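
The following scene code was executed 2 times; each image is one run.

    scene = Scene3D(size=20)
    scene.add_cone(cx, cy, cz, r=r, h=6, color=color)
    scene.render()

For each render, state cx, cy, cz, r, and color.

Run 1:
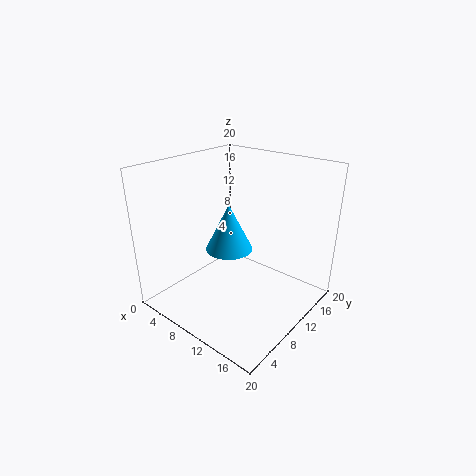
cx = 11; cy = 7; cz = 10; r = 3; color = 'deepskyblue'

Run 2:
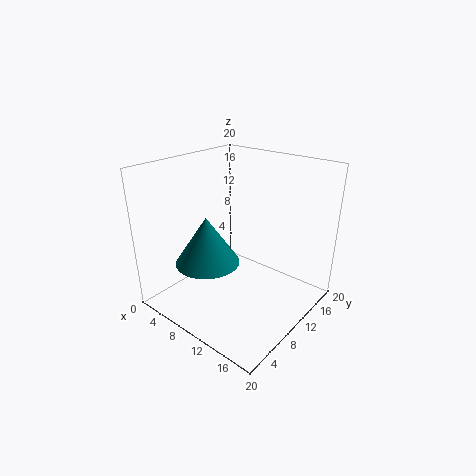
cx = 10; cy = 4; cz = 9; r = 4; color = 'teal'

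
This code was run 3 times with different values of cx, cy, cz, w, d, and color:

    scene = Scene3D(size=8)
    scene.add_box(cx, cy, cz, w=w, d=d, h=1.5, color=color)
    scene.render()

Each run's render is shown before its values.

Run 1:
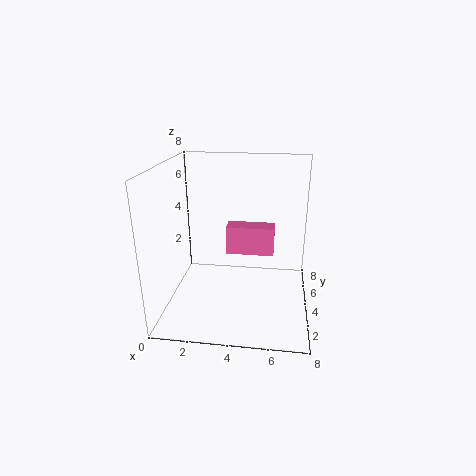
cx = 3.5, cy = 3, cz = 3.5, w = 2.5, d = 1, color = 'hotpink'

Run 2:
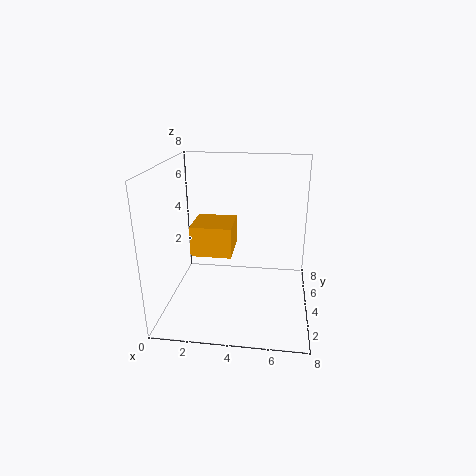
cx = 2, cy = 1.5, cz = 4, w = 2, d = 2, color = 'orange'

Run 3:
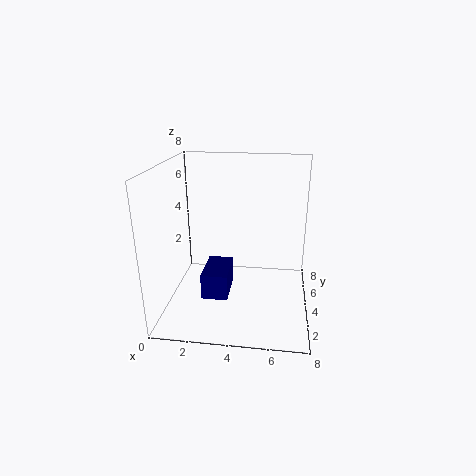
cx = 2, cy = 3, cz = 0.5, w = 1.5, d = 2.5, color = 'navy'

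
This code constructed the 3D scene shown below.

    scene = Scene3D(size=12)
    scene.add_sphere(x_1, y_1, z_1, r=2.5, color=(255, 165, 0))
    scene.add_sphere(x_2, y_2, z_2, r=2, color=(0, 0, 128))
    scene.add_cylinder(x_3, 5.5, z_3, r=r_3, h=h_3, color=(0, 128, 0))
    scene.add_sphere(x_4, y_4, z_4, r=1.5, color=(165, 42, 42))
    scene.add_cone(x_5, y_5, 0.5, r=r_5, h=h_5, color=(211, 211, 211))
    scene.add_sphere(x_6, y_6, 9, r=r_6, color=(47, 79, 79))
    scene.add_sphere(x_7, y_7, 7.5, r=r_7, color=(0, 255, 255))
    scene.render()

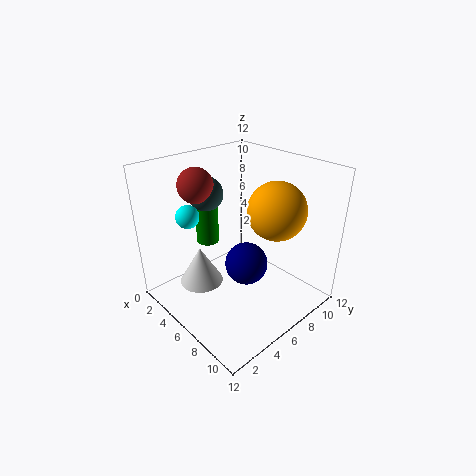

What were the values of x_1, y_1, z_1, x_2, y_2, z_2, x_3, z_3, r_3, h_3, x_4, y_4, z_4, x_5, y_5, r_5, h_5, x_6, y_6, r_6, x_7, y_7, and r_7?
x_1 = 7.5; y_1 = 9; z_1 = 8; x_2 = 5; y_2 = 8; z_2 = 2; x_3 = 2.5; z_3 = 4.5; r_3 = 1; h_3 = 4.5; x_4 = 2.5; y_4 = 4.5; z_4 = 10; x_5 = 2.5; y_5 = 4.5; r_5 = 2; h_5 = 3.5; x_6 = 2.5; y_6 = 5.5; r_6 = 1.5; x_7 = 2.5; y_7 = 3.5; r_7 = 1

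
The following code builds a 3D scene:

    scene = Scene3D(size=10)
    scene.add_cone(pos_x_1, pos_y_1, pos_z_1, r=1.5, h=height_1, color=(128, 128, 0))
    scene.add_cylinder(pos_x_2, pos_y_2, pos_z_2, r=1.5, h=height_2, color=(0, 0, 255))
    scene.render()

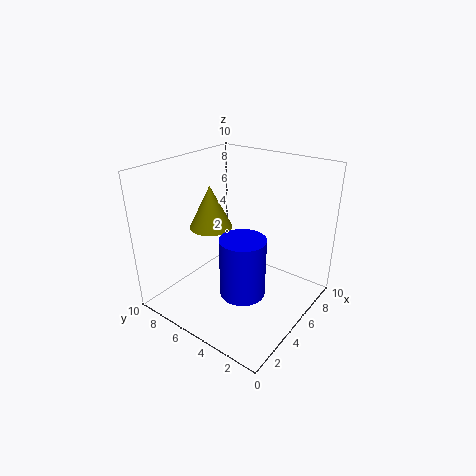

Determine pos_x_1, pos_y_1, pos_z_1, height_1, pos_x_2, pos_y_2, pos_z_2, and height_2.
pos_x_1 = 4.5
pos_y_1 = 7
pos_z_1 = 5.5
height_1 = 3
pos_x_2 = 3.5
pos_y_2 = 3.5
pos_z_2 = 2
height_2 = 4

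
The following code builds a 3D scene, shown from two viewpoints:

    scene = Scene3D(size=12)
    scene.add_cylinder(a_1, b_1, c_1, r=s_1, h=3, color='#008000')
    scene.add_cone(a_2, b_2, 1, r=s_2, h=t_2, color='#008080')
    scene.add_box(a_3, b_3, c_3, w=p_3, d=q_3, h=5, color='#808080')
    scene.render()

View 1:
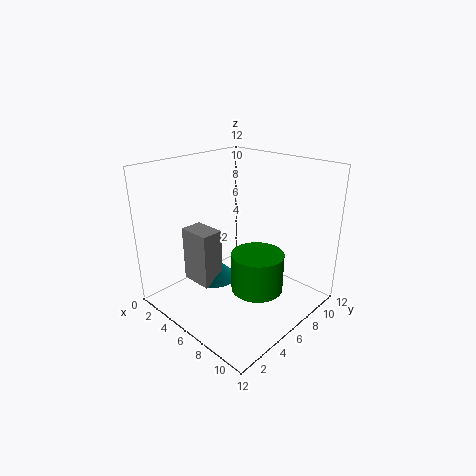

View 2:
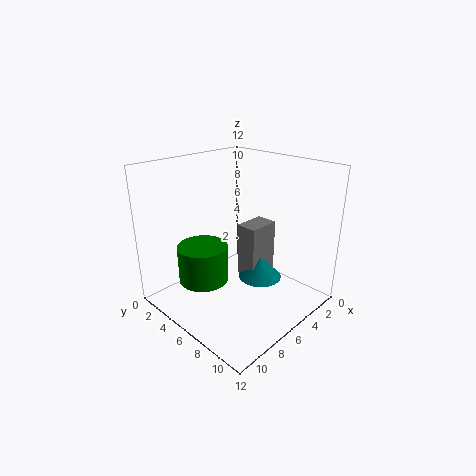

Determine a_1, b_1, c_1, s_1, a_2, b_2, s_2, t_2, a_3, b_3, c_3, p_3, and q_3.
a_1 = 9, b_1 = 5, c_1 = 3, s_1 = 2, a_2 = 3, b_2 = 6, s_2 = 2, t_2 = 2, a_3 = 1, b_3 = 4, c_3 = 1, p_3 = 3, q_3 = 2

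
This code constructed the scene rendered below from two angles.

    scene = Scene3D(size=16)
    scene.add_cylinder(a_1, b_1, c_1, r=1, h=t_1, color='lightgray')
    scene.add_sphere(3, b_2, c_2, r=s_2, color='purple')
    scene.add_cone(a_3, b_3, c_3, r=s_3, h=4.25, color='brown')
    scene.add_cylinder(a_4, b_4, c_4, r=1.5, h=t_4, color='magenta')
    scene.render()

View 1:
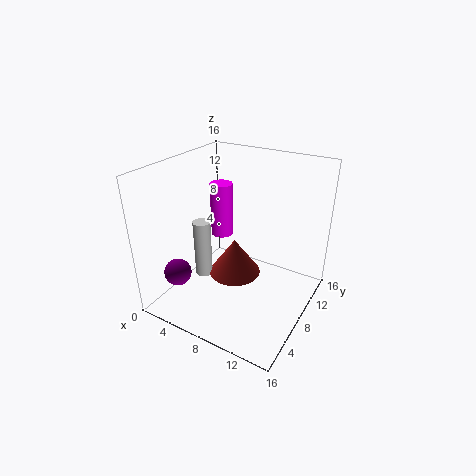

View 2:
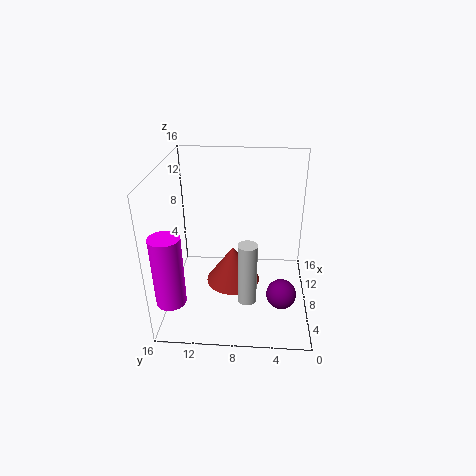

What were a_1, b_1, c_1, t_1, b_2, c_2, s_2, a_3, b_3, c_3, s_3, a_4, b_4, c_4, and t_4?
a_1 = 4, b_1 = 6.75, c_1 = 2.75, t_1 = 6.75, b_2 = 3.25, c_2 = 4.5, s_2 = 1.5, a_3 = 7.25, b_3 = 8.5, c_3 = 3, s_3 = 3, a_4 = 1.75, b_4 = 14.25, c_4 = 4, t_4 = 7.25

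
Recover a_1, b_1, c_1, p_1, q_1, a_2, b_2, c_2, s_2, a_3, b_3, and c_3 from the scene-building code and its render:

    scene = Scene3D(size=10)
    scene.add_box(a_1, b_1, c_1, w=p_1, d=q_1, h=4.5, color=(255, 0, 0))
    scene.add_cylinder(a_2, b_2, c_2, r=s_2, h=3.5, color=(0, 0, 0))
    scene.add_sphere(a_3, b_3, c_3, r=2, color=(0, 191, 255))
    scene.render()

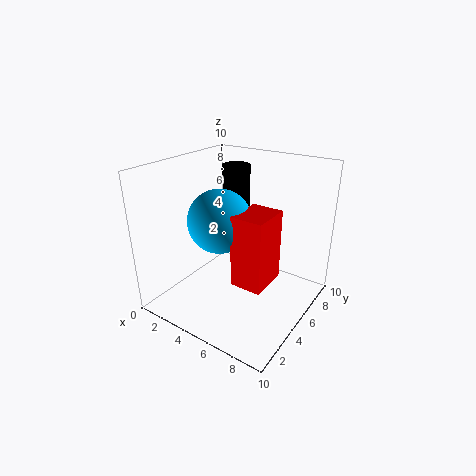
a_1 = 6.5; b_1 = 2; c_1 = 3.5; p_1 = 2; q_1 = 2.5; a_2 = 3.5; b_2 = 7; c_2 = 6; s_2 = 1; a_3 = 5; b_3 = 3; c_3 = 7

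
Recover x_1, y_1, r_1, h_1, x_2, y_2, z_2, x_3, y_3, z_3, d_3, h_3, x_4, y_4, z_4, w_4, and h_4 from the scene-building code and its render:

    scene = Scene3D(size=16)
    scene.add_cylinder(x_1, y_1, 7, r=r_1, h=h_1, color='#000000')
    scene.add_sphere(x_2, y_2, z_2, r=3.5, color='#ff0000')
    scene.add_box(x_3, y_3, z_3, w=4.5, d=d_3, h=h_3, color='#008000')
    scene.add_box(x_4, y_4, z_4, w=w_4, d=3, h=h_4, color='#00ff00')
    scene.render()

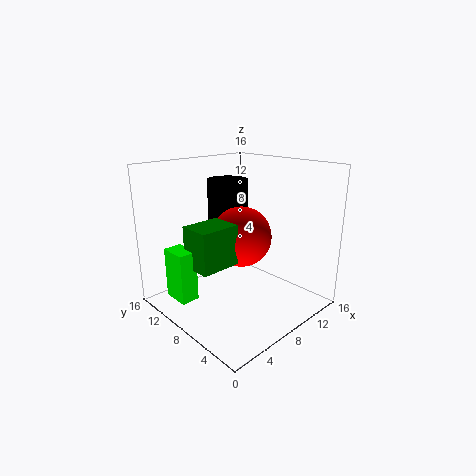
x_1 = 11; y_1 = 13; r_1 = 2.5; h_1 = 6.5; x_2 = 9.5; y_2 = 9; z_2 = 7.5; x_3 = 2.5; y_3 = 7; z_3 = 5.5; d_3 = 3.5; h_3 = 4.5; x_4 = 1; y_4 = 9; z_4 = 2; w_4 = 2; h_4 = 5.5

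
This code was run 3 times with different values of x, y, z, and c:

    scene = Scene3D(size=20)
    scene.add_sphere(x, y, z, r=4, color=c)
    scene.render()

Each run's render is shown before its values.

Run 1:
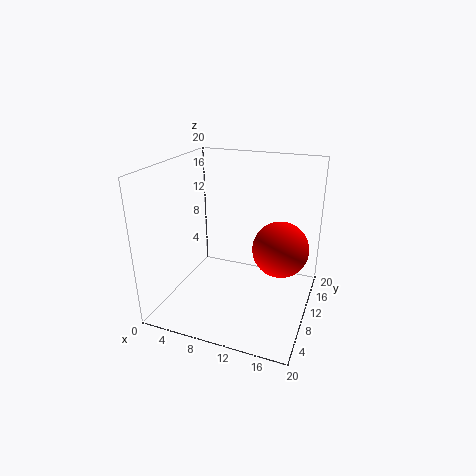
x = 15.5
y = 12.5
z = 8
c = 'red'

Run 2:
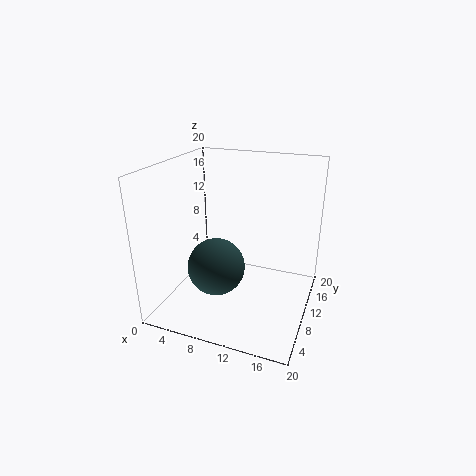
x = 7.5
y = 8
z = 6
c = 'darkslategray'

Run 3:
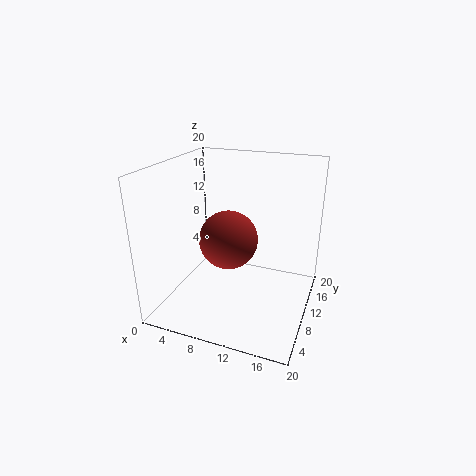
x = 9
y = 9
z = 10
c = 'brown'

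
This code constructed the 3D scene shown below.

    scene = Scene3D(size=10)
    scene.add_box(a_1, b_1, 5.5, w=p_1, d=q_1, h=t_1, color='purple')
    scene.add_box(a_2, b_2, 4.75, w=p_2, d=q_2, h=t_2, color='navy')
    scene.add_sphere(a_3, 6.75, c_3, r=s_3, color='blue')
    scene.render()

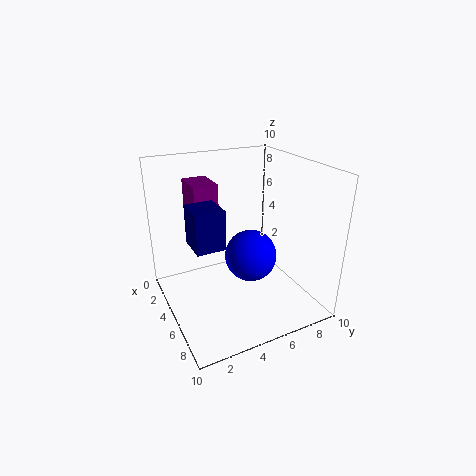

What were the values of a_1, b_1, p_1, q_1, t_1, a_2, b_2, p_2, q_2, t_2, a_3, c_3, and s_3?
a_1 = 1, b_1 = 2.5, p_1 = 2.5, q_1 = 1.75, t_1 = 3, a_2 = 3.5, b_2 = 1.75, p_2 = 2.25, q_2 = 2, t_2 = 2.75, a_3 = 3.75, c_3 = 2.5, s_3 = 2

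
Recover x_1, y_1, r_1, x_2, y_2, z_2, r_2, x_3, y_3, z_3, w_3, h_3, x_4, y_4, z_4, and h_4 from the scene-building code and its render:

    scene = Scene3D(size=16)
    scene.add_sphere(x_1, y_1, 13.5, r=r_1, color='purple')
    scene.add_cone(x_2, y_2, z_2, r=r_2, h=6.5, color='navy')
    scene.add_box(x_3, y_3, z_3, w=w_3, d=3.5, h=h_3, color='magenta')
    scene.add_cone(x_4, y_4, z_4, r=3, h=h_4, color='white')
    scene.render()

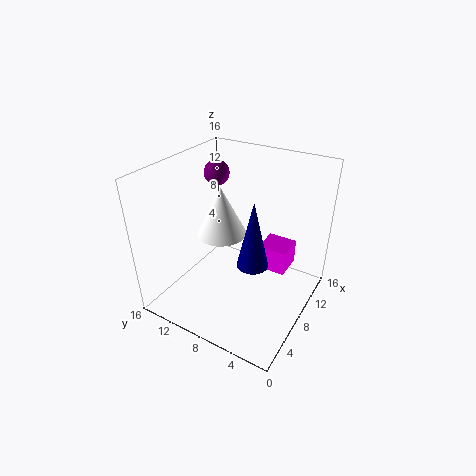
x_1 = 11.5
y_1 = 13
r_1 = 1.5
x_2 = 4
y_2 = 4
z_2 = 8.5
r_2 = 1.5
x_3 = 11
y_3 = 3.5
z_3 = 2.5
w_3 = 3.5
h_3 = 3
x_4 = 10
y_4 = 11.5
z_4 = 6.5
h_4 = 6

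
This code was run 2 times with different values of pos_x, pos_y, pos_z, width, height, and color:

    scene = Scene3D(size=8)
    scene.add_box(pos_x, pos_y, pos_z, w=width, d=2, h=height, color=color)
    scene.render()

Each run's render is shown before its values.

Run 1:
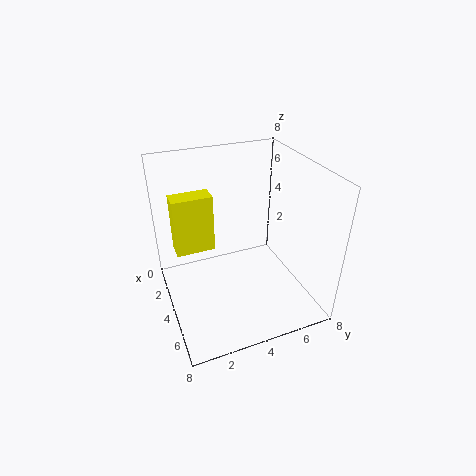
pos_x = 3.5; pos_y = 0.5; pos_z = 4; width = 1; height = 3; color = 'yellow'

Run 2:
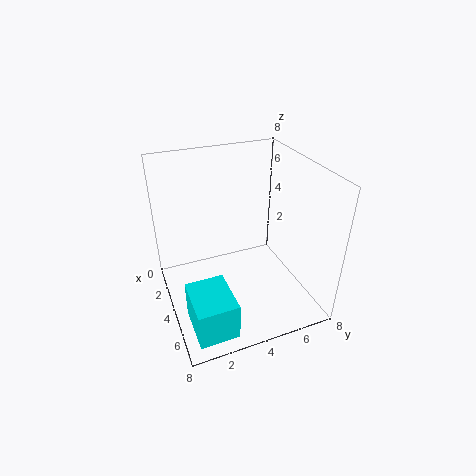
pos_x = 5.5; pos_y = 0.5; pos_z = 1; width = 2.5; height = 2; color = 'cyan'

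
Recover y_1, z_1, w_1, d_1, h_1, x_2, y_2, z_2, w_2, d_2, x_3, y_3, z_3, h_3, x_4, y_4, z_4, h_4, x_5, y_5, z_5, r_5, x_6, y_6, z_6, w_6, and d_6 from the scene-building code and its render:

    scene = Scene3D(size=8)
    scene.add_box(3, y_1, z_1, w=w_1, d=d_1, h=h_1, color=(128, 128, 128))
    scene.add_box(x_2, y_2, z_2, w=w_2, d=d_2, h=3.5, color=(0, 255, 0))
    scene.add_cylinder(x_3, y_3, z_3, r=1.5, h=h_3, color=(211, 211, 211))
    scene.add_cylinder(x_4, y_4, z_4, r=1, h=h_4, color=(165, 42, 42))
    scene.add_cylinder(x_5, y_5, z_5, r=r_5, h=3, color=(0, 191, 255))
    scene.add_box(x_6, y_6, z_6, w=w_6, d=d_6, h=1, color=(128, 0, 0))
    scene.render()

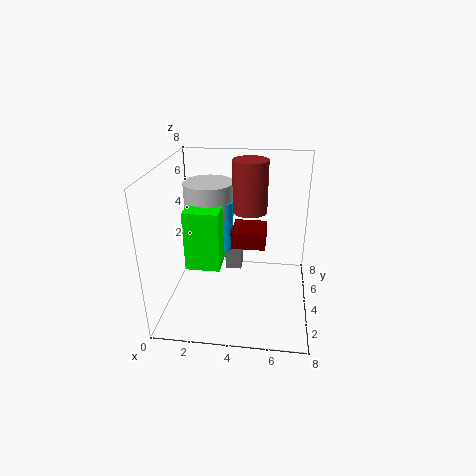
y_1 = 5.5
z_1 = 1
w_1 = 1
d_1 = 1
h_1 = 2.5
x_2 = 1
y_2 = 3.5
z_2 = 2
w_2 = 2
d_2 = 2.5
x_3 = 2
y_3 = 6
z_3 = 4.5
h_3 = 2
x_4 = 4.5
y_4 = 5.5
z_4 = 5
h_4 = 3
x_5 = 3
y_5 = 5.5
z_5 = 2.5
r_5 = 0.5
x_6 = 3.5
y_6 = 4.5
z_6 = 3
w_6 = 2
d_6 = 2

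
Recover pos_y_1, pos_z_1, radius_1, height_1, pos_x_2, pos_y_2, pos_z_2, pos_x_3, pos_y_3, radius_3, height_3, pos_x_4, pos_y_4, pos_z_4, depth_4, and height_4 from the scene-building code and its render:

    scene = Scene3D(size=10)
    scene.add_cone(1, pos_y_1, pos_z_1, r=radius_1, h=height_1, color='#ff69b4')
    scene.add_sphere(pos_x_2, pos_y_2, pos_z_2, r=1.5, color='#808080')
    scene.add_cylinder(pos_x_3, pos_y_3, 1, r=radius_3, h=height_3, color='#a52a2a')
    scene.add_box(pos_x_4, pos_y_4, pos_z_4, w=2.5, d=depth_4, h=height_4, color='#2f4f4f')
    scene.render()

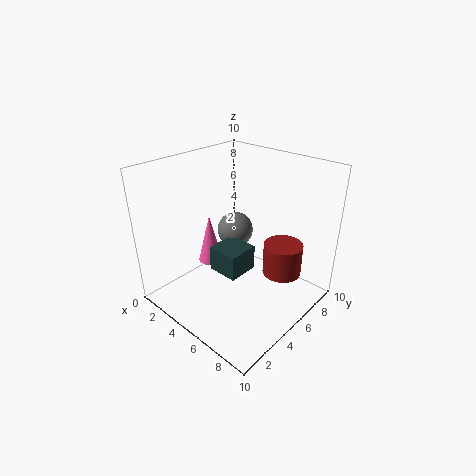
pos_y_1 = 6
pos_z_1 = 1
radius_1 = 1
height_1 = 4
pos_x_2 = 1.5
pos_y_2 = 8.5
pos_z_2 = 3
pos_x_3 = 6.5
pos_y_3 = 8.5
radius_3 = 1.5
height_3 = 2.5
pos_x_4 = 2
pos_y_4 = 5
pos_z_4 = 1
depth_4 = 2.5
height_4 = 2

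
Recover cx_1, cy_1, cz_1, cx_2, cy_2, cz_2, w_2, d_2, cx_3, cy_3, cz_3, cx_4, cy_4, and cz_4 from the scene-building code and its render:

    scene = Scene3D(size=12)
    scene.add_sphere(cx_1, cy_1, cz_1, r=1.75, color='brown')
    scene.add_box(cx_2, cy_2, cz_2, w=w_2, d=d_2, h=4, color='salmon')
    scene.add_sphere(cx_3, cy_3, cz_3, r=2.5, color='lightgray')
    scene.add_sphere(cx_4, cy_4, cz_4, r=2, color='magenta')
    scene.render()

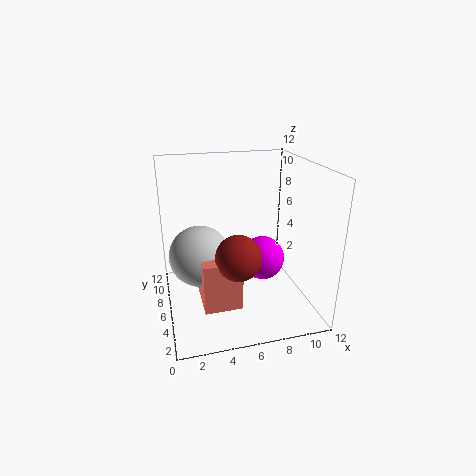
cx_1 = 5.25
cy_1 = 3
cz_1 = 5.75
cx_2 = 2.5
cy_2 = 2.5
cz_2 = 1.5
w_2 = 3
d_2 = 3.75
cx_3 = 2.75
cy_3 = 6
cz_3 = 4.75
cx_4 = 8.75
cy_4 = 7.5
cz_4 = 3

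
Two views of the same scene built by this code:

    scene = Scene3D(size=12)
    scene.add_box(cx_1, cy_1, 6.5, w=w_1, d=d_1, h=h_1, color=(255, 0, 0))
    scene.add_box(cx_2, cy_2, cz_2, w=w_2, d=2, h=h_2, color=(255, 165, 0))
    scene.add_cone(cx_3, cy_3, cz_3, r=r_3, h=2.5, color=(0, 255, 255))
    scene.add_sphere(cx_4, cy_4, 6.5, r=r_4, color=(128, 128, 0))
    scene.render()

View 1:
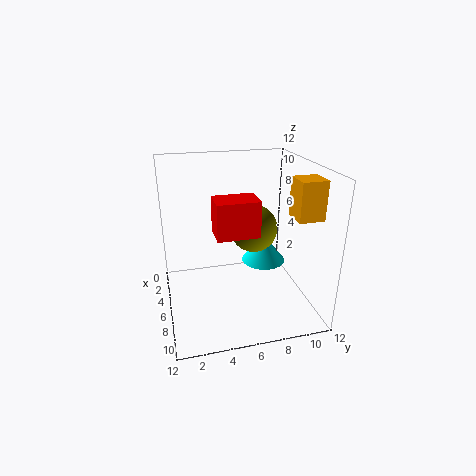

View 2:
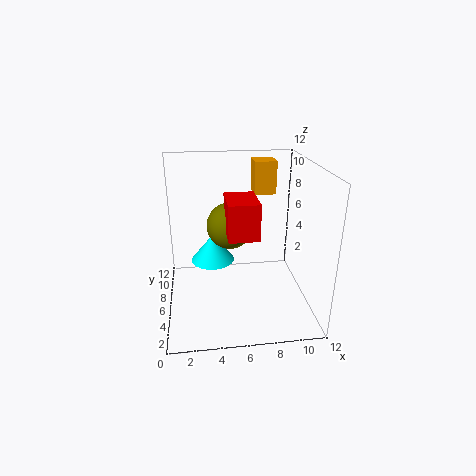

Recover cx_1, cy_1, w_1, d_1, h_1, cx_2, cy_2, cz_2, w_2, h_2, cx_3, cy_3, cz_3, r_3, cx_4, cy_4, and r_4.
cx_1 = 5
cy_1 = 4
w_1 = 2.5
d_1 = 3.5
h_1 = 3
cx_2 = 8
cy_2 = 9.5
cz_2 = 8.5
w_2 = 2
h_2 = 3
cx_3 = 4
cy_3 = 9
cz_3 = 2.5
r_3 = 2
cx_4 = 5.5
cy_4 = 7.5
r_4 = 2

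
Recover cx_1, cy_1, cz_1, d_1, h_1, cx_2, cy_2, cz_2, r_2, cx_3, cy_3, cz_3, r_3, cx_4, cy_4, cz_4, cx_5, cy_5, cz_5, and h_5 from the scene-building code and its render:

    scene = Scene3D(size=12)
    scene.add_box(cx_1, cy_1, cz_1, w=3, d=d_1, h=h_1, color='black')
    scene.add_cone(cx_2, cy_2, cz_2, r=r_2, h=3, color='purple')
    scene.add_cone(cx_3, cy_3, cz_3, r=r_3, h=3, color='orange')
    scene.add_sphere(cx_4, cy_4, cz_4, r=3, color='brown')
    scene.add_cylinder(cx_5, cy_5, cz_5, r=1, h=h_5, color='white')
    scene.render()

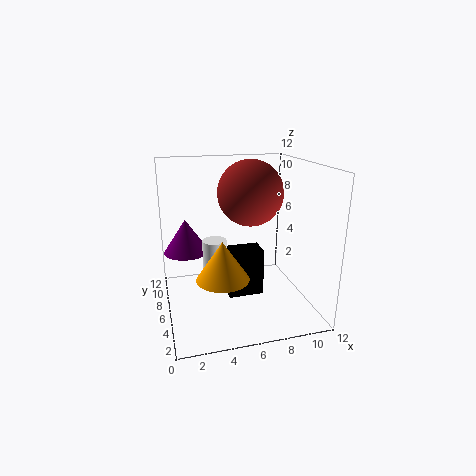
cx_1 = 5
cy_1 = 5
cz_1 = 1
d_1 = 2
h_1 = 4
cx_2 = 2
cy_2 = 9
cz_2 = 4
r_2 = 2
cx_3 = 4
cy_3 = 3
cz_3 = 4
r_3 = 2
cx_4 = 8
cy_4 = 9
cz_4 = 9
cx_5 = 4
cy_5 = 6
cz_5 = 2
h_5 = 4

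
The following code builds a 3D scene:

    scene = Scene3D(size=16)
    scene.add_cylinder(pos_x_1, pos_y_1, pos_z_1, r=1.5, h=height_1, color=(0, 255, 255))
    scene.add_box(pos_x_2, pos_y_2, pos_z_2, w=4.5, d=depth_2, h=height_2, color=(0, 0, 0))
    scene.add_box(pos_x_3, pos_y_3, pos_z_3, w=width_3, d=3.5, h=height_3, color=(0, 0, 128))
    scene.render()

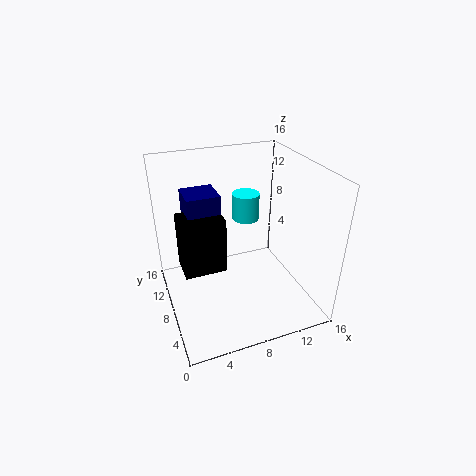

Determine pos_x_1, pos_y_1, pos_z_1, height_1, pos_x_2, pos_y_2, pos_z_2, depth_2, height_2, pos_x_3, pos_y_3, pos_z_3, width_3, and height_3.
pos_x_1 = 9.5
pos_y_1 = 9.5
pos_z_1 = 9.5
height_1 = 3
pos_x_2 = 1.5
pos_y_2 = 6
pos_z_2 = 5.5
depth_2 = 3.5
height_2 = 6
pos_x_3 = 2.5
pos_y_3 = 7.5
pos_z_3 = 7
width_3 = 3.5
height_3 = 6.5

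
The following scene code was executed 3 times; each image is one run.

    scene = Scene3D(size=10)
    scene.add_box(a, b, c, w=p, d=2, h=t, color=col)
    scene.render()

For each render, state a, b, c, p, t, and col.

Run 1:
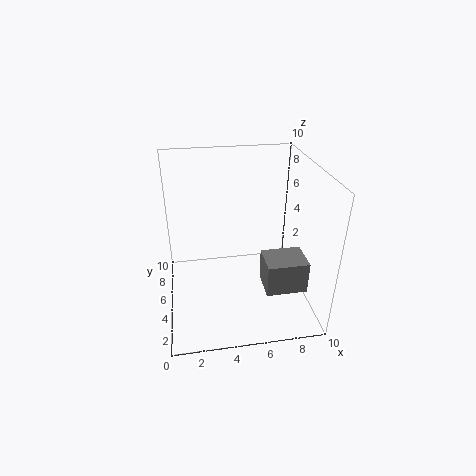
a = 6; b = 0.5; c = 3.5; p = 2.5; t = 2; col = 'gray'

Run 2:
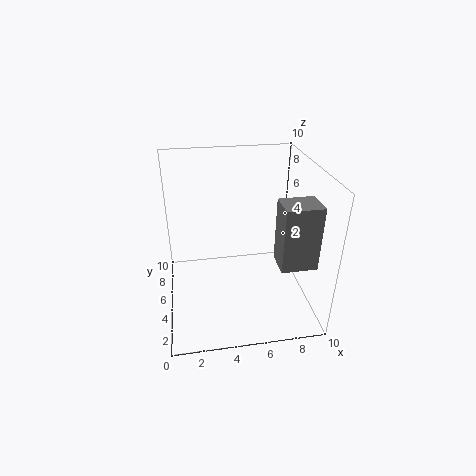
a = 7.5; b = 2.5; c = 3.5; p = 2.5; t = 4.5; col = 'gray'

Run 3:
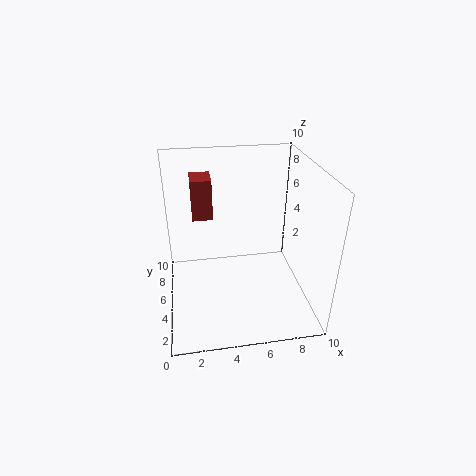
a = 2; b = 7; c = 5.5; p = 1.5; t = 3; col = 'brown'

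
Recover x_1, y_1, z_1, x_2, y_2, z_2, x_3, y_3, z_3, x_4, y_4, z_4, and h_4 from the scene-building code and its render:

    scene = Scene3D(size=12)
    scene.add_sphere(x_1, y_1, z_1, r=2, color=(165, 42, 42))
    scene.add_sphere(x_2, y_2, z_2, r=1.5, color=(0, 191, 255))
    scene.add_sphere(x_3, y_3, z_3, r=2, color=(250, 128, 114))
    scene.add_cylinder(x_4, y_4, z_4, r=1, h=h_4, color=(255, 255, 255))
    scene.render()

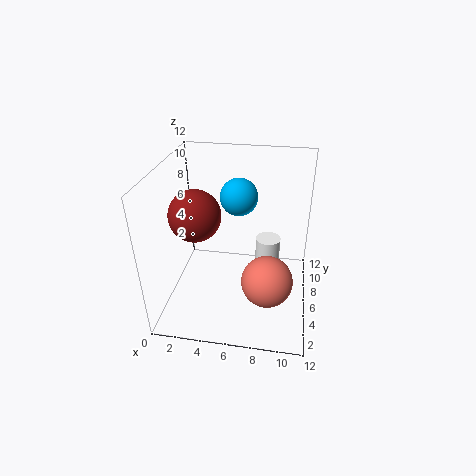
x_1 = 3; y_1 = 4.25; z_1 = 8.75; x_2 = 6; y_2 = 6.5; z_2 = 9.5; x_3 = 8.75; y_3 = 3.25; z_3 = 4; x_4 = 8.5; y_4 = 6; z_4 = 3; h_4 = 3.25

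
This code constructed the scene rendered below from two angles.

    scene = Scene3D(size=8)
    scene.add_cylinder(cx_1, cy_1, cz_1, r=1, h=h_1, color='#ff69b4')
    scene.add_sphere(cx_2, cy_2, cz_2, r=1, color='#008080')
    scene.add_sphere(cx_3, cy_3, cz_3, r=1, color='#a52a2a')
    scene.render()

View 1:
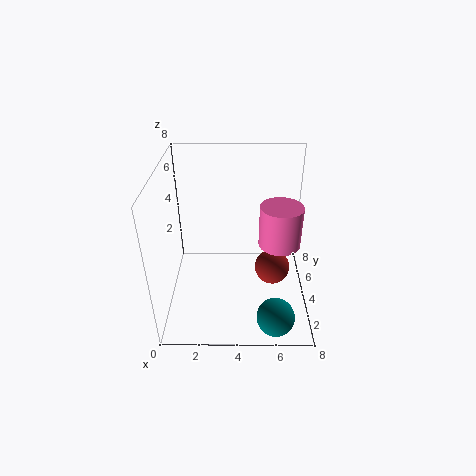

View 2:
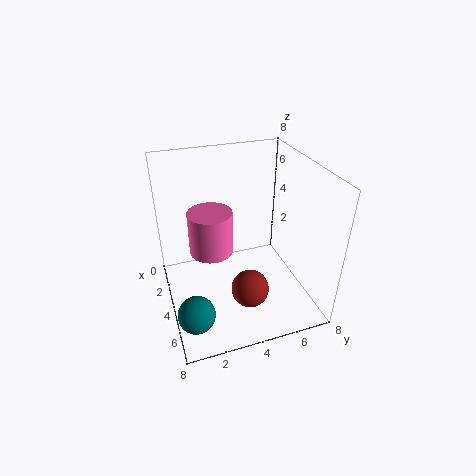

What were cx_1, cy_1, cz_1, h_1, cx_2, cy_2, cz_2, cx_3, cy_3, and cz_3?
cx_1 = 6; cy_1 = 2; cz_1 = 5; h_1 = 2; cx_2 = 6; cy_2 = 1; cz_2 = 1; cx_3 = 6; cy_3 = 4; cz_3 = 2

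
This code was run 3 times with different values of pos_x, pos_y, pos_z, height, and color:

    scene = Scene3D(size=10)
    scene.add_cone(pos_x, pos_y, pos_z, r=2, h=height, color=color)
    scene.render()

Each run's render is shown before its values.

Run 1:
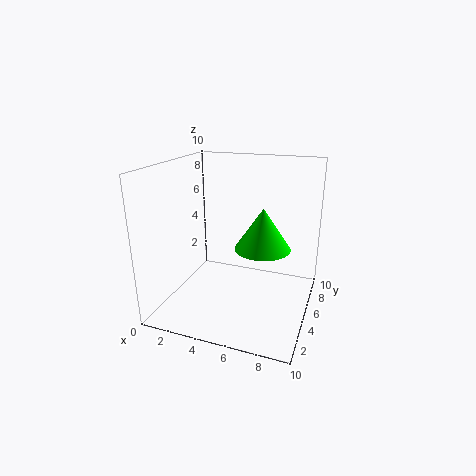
pos_x = 6.5; pos_y = 6; pos_z = 4; height = 3; color = 'lime'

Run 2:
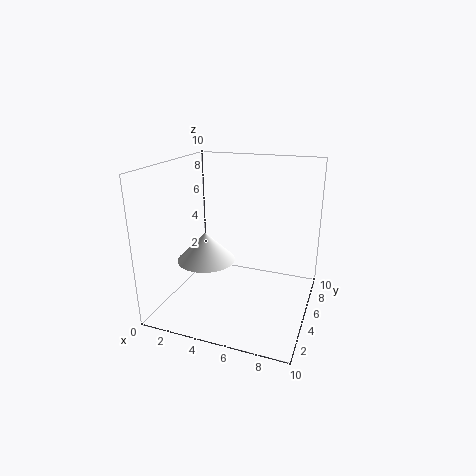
pos_x = 3; pos_y = 4; pos_z = 3.5; height = 2; color = 'white'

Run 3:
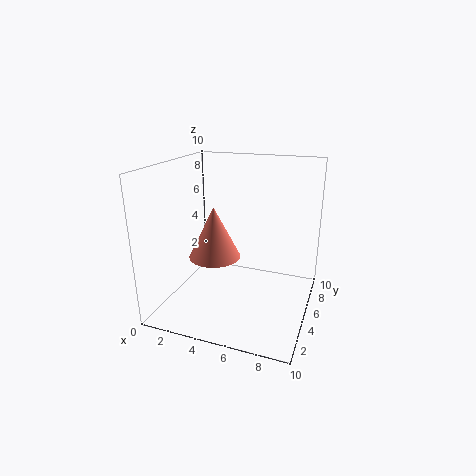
pos_x = 2.5; pos_y = 6.5; pos_z = 2.5; height = 4; color = 'salmon'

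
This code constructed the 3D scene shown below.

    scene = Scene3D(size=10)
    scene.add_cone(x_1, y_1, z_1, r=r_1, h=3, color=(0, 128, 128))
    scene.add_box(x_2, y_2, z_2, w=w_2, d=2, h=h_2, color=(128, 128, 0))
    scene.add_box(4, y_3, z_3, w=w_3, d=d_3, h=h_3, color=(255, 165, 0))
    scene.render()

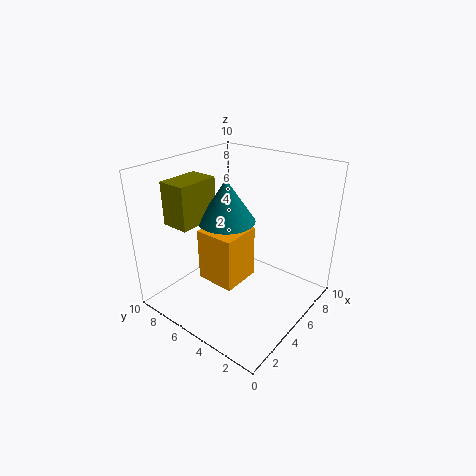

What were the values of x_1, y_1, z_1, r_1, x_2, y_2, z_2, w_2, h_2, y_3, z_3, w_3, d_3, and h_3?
x_1 = 5
y_1 = 6
z_1 = 6
r_1 = 2
x_2 = 2
y_2 = 7
z_2 = 6
w_2 = 3
h_2 = 3
y_3 = 5
z_3 = 1
w_3 = 3
d_3 = 3
h_3 = 4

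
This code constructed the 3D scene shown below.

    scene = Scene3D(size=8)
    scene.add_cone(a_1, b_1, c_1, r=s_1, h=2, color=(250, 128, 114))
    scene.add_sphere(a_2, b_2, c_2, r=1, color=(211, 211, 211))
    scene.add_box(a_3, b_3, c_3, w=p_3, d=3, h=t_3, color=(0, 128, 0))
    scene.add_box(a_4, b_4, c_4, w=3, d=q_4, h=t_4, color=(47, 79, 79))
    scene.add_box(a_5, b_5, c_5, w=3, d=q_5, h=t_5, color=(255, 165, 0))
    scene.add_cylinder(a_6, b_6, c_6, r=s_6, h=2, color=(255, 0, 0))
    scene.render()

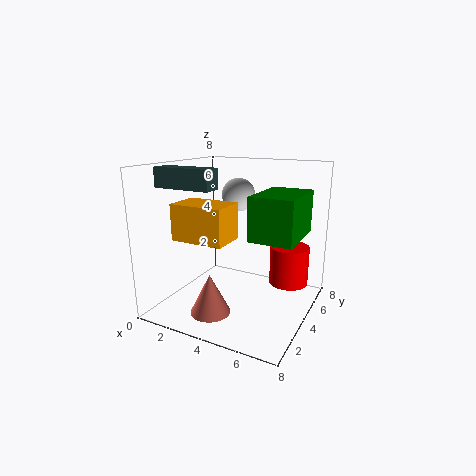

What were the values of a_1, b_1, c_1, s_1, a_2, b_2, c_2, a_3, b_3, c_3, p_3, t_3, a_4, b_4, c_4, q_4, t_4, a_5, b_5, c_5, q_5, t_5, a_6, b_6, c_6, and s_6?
a_1 = 4; b_1 = 1; c_1 = 1; s_1 = 1; a_2 = 3; b_2 = 6; c_2 = 6; a_3 = 6; b_3 = 1; c_3 = 5; p_3 = 2; t_3 = 2; a_4 = 1; b_4 = 1; c_4 = 7; q_4 = 1; t_4 = 1; a_5 = 1; b_5 = 2; c_5 = 4; q_5 = 2; t_5 = 2; a_6 = 7; b_6 = 4; c_6 = 2; s_6 = 1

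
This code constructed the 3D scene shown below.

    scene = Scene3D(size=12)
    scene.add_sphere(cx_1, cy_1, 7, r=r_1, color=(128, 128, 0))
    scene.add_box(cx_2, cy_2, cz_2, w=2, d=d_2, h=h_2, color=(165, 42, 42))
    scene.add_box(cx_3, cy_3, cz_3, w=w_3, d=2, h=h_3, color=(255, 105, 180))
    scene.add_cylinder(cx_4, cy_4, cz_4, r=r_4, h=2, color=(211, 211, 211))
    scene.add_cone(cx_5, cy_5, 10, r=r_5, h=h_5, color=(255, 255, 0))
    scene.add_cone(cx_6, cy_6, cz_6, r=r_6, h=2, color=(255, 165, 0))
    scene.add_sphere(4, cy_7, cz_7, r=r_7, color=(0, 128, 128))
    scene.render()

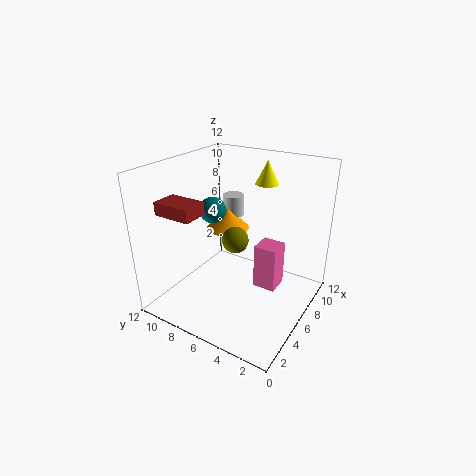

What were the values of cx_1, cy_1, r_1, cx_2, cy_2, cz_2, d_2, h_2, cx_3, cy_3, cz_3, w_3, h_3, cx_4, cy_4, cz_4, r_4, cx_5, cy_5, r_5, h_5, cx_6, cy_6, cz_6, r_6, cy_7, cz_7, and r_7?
cx_1 = 4
cy_1 = 5
r_1 = 1
cx_2 = 1
cy_2 = 7
cz_2 = 9
d_2 = 3
h_2 = 1
cx_3 = 7
cy_3 = 3
cz_3 = 1
w_3 = 2
h_3 = 4
cx_4 = 10
cy_4 = 9
cz_4 = 6
r_4 = 1
cx_5 = 9
cy_5 = 5
r_5 = 1
h_5 = 2
cx_6 = 9
cy_6 = 9
cz_6 = 5
r_6 = 2
cy_7 = 7
cz_7 = 9
r_7 = 1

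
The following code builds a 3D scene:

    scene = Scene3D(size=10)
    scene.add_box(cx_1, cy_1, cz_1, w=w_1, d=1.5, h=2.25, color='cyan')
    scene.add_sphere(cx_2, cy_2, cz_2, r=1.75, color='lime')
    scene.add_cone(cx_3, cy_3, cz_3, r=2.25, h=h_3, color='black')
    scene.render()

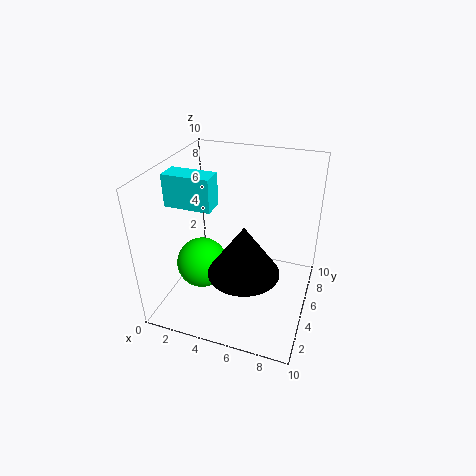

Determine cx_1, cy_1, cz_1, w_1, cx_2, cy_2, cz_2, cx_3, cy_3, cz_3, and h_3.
cx_1 = 0.25, cy_1 = 3.75, cz_1 = 7.25, w_1 = 3.25, cx_2 = 2.75, cy_2 = 3.75, cz_2 = 3.25, cx_3 = 6.25, cy_3 = 2.5, cz_3 = 4.25, h_3 = 3.25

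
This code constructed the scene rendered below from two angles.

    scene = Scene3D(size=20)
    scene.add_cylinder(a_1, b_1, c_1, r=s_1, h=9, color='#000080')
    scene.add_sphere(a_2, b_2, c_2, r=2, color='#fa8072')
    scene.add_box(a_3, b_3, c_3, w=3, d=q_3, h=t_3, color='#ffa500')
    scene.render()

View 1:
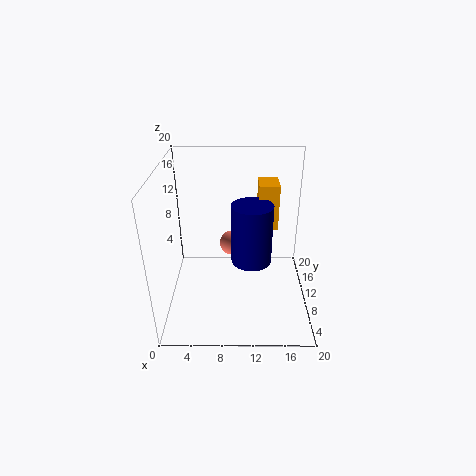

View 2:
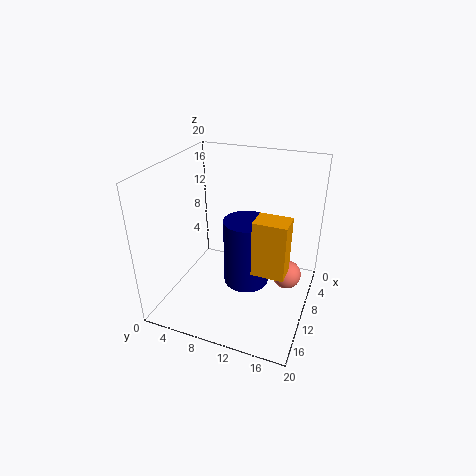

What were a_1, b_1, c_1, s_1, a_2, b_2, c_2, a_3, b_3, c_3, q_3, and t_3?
a_1 = 12; b_1 = 12; c_1 = 5; s_1 = 3; a_2 = 9; b_2 = 17; c_2 = 5; a_3 = 13; b_3 = 14; c_3 = 9; q_3 = 4; t_3 = 7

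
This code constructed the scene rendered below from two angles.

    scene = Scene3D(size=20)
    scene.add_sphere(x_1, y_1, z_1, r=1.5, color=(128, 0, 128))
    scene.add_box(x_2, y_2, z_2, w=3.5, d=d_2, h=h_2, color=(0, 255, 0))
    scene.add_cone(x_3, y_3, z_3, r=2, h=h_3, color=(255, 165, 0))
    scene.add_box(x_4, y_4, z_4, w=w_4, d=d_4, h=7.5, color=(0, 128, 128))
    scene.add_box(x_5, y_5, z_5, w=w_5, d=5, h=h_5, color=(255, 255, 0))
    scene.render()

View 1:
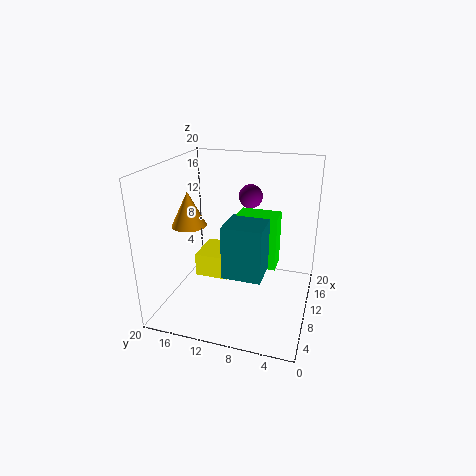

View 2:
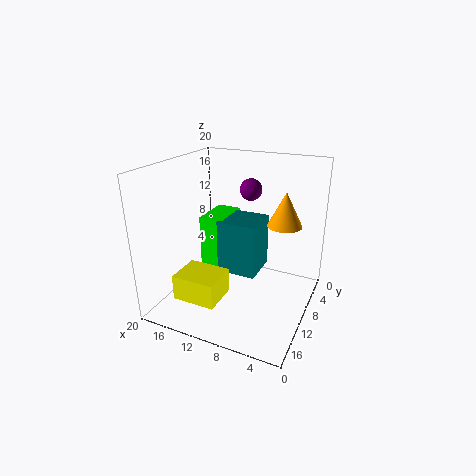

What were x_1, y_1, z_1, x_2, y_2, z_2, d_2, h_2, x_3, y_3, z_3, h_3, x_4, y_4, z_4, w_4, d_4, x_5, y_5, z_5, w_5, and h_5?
x_1 = 9, y_1 = 8, z_1 = 16.5, x_2 = 12, y_2 = 5, z_2 = 4.5, d_2 = 6, h_2 = 8, x_3 = 2.5, y_3 = 13.5, z_3 = 14.5, h_3 = 4, x_4 = 7, y_4 = 6, z_4 = 5, w_4 = 5.5, d_4 = 5.5, x_5 = 10.5, y_5 = 12, z_5 = 2.5, w_5 = 6, h_5 = 3.5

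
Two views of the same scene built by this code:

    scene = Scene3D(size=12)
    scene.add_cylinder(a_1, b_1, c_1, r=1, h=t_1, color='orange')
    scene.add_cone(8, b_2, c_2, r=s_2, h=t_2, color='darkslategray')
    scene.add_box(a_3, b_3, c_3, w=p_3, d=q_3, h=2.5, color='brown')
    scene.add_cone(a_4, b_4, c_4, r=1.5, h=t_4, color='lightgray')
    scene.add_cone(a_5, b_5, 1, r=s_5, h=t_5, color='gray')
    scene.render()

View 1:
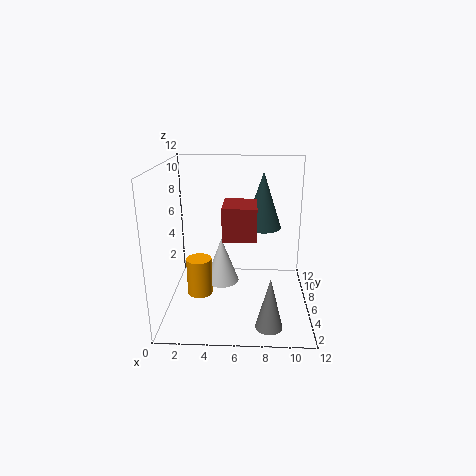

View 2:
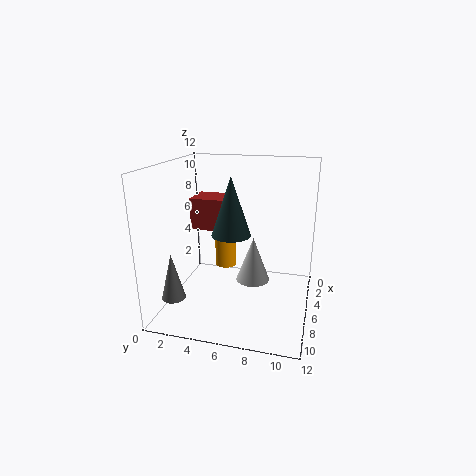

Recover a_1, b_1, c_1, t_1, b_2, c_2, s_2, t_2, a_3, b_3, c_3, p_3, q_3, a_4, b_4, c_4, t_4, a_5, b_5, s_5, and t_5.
a_1 = 3, b_1 = 4, c_1 = 2, t_1 = 3, b_2 = 6, c_2 = 7, s_2 = 1.5, t_2 = 4.5, a_3 = 5, b_3 = 2.5, c_3 = 7, p_3 = 2.5, q_3 = 3, a_4 = 4.5, b_4 = 7, c_4 = 1.5, t_4 = 4, a_5 = 8.5, b_5 = 1, s_5 = 1, t_5 = 4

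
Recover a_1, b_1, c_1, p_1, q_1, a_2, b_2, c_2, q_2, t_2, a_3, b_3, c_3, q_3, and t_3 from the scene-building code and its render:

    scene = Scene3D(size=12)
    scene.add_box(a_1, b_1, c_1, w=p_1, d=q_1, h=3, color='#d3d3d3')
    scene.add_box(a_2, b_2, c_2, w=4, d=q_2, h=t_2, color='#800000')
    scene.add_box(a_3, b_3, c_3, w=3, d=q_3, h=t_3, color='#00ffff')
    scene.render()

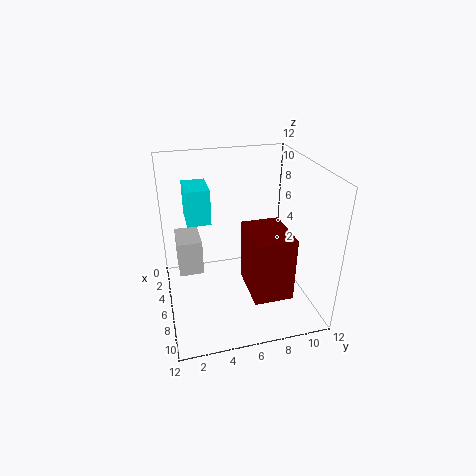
a_1 = 3, b_1 = 1, c_1 = 3, p_1 = 3, q_1 = 2, a_2 = 7, b_2 = 6, c_2 = 3, q_2 = 3, t_2 = 5, a_3 = 2, b_3 = 2, c_3 = 7, q_3 = 2, t_3 = 3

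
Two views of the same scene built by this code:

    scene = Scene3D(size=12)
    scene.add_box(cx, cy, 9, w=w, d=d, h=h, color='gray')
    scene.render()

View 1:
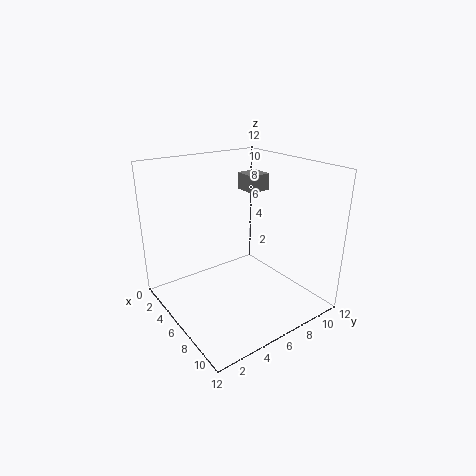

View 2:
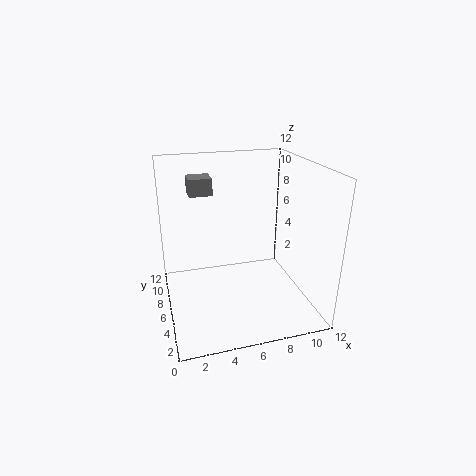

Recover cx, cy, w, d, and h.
cx = 2.5; cy = 8.5; w = 2; d = 2; h = 1.5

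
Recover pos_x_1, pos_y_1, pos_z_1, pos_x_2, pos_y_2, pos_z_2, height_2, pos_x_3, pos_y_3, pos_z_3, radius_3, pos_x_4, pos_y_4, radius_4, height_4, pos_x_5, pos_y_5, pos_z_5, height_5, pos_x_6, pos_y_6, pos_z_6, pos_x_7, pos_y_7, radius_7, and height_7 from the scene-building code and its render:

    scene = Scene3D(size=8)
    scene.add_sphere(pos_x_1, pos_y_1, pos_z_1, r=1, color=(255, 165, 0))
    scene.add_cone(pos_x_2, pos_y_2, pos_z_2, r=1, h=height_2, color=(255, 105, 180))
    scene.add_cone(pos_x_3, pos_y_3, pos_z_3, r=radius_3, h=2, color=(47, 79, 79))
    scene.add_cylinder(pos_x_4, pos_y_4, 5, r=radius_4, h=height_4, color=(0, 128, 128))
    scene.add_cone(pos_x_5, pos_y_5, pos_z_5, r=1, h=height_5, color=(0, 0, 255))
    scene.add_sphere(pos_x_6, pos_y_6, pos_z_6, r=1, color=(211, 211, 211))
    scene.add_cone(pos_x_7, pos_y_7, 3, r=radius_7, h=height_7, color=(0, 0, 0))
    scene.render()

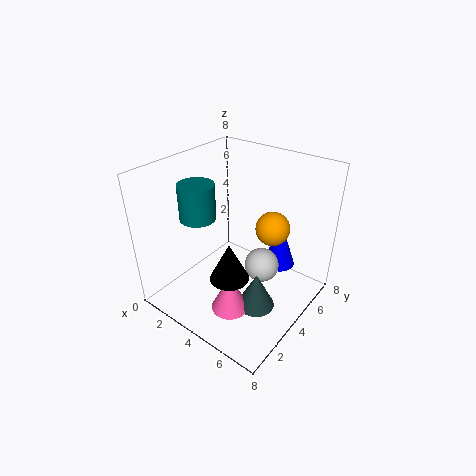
pos_x_1 = 5, pos_y_1 = 6, pos_z_1 = 4, pos_x_2 = 5, pos_y_2 = 2, pos_z_2 = 1, height_2 = 2, pos_x_3 = 6, pos_y_3 = 3, pos_z_3 = 1, radius_3 = 1, pos_x_4 = 2, pos_y_4 = 3, radius_4 = 1, height_4 = 2, pos_x_5 = 5, pos_y_5 = 7, pos_z_5 = 1, height_5 = 3, pos_x_6 = 5, pos_y_6 = 5, pos_z_6 = 2, pos_x_7 = 5, pos_y_7 = 2, radius_7 = 1, height_7 = 2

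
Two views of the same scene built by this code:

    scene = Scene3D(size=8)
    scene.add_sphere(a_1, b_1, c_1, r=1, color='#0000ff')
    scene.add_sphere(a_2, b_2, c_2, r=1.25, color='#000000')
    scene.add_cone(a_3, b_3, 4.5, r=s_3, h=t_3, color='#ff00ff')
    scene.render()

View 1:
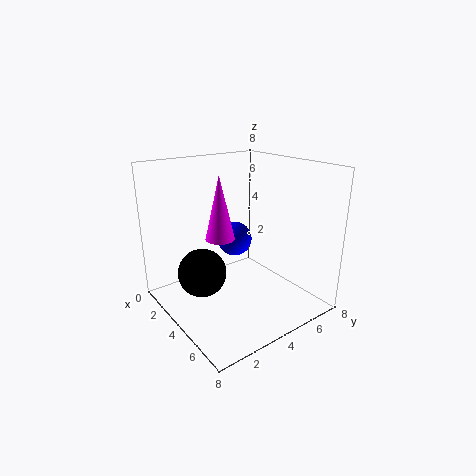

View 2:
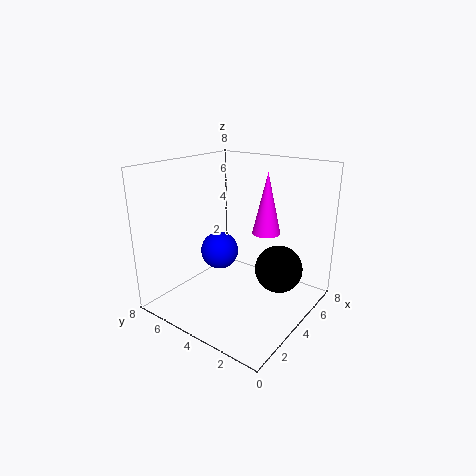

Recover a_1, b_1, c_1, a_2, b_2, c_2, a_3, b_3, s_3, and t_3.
a_1 = 3, b_1 = 4.5, c_1 = 3.5, a_2 = 4.25, b_2 = 1.5, c_2 = 2.75, a_3 = 4.5, b_3 = 2.5, s_3 = 0.75, t_3 = 3.25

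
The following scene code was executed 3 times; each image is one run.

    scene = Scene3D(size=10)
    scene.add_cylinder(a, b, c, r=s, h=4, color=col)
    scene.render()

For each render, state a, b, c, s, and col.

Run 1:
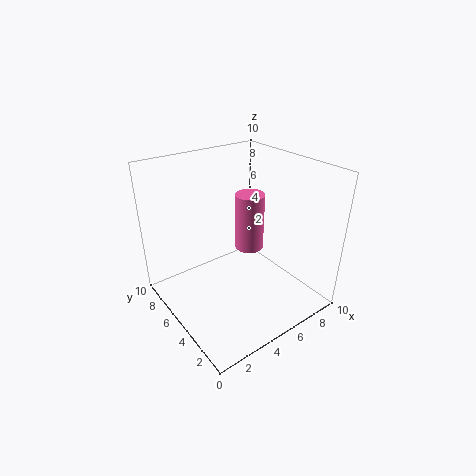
a = 6; b = 5; c = 4; s = 1; col = 'hotpink'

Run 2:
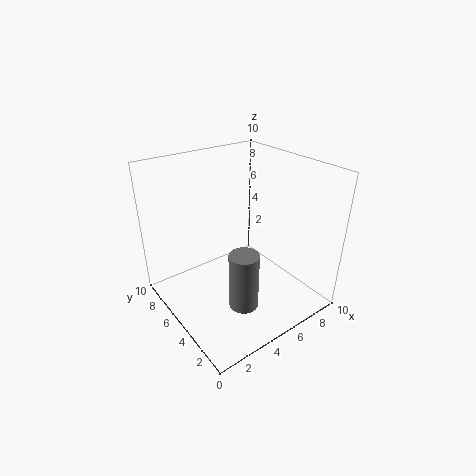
a = 4; b = 3; c = 1; s = 1; col = 'gray'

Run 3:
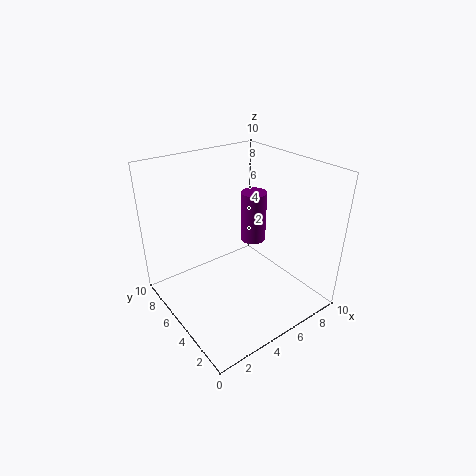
a = 8; b = 7; c = 3; s = 1; col = 'purple'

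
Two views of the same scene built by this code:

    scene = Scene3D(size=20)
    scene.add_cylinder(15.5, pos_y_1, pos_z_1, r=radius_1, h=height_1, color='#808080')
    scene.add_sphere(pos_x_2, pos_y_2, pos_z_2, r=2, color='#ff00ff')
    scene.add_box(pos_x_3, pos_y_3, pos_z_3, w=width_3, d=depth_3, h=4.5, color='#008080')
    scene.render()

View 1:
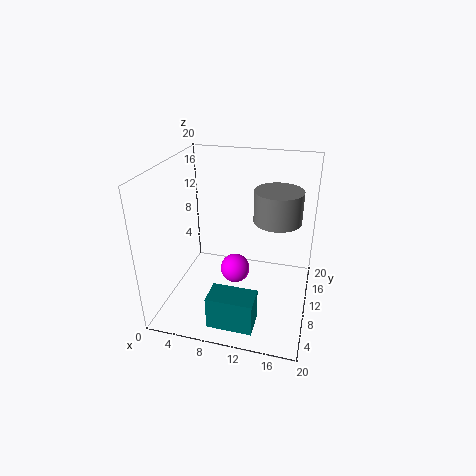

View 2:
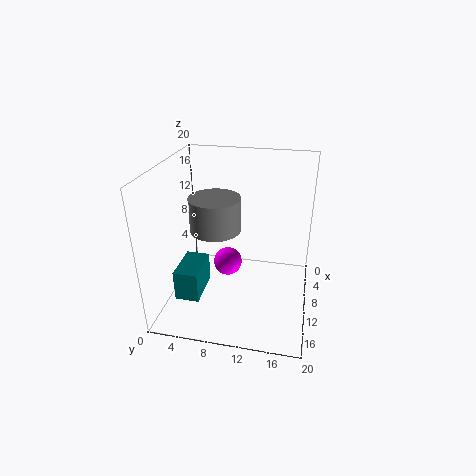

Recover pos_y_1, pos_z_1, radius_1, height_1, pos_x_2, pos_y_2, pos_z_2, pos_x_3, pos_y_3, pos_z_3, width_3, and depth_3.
pos_y_1 = 8.5; pos_z_1 = 14; radius_1 = 3; height_1 = 4; pos_x_2 = 10; pos_y_2 = 8.5; pos_z_2 = 6; pos_x_3 = 8; pos_y_3 = 1.5; pos_z_3 = 1; width_3 = 6; depth_3 = 3.5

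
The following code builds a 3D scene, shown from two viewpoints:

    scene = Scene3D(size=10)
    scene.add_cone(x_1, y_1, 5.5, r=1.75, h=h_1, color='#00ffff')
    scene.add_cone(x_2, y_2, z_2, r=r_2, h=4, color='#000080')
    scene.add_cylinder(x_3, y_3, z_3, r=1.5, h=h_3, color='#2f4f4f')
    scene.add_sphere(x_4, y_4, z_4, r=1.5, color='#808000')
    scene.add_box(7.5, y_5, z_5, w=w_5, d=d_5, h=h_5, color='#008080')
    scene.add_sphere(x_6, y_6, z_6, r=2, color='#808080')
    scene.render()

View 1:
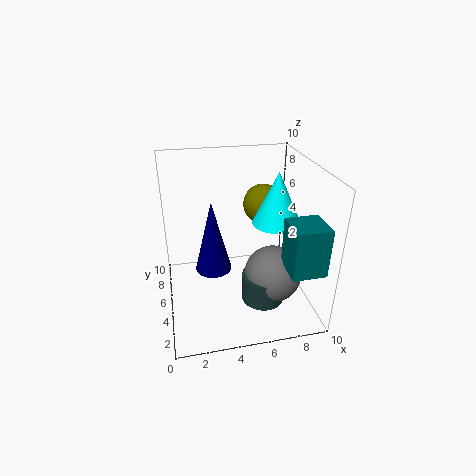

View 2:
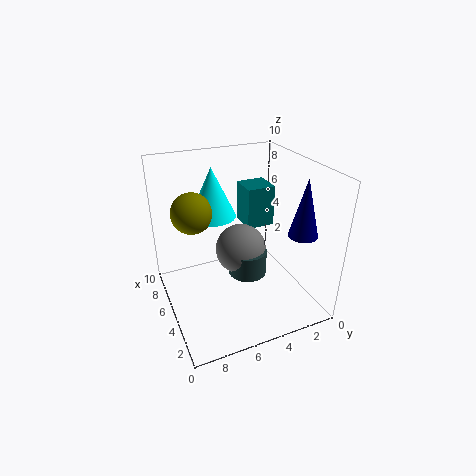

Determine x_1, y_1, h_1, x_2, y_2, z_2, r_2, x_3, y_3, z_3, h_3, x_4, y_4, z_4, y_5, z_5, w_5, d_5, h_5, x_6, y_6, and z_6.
x_1 = 8; y_1 = 5.75; h_1 = 3.75; x_2 = 2.75; y_2 = 1.25; z_2 = 5.5; r_2 = 1; x_3 = 6.5; y_3 = 3.5; z_3 = 0.75; h_3 = 2; x_4 = 7.5; y_4 = 7.5; z_4 = 6.25; y_5 = 0.75; z_5 = 4; w_5 = 2.25; d_5 = 2.25; h_5 = 3.25; x_6 = 7.25; y_6 = 3.75; z_6 = 2.5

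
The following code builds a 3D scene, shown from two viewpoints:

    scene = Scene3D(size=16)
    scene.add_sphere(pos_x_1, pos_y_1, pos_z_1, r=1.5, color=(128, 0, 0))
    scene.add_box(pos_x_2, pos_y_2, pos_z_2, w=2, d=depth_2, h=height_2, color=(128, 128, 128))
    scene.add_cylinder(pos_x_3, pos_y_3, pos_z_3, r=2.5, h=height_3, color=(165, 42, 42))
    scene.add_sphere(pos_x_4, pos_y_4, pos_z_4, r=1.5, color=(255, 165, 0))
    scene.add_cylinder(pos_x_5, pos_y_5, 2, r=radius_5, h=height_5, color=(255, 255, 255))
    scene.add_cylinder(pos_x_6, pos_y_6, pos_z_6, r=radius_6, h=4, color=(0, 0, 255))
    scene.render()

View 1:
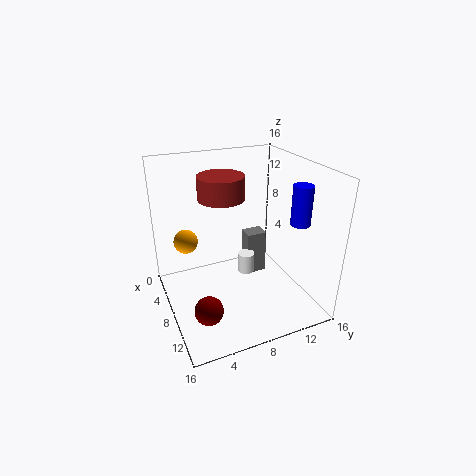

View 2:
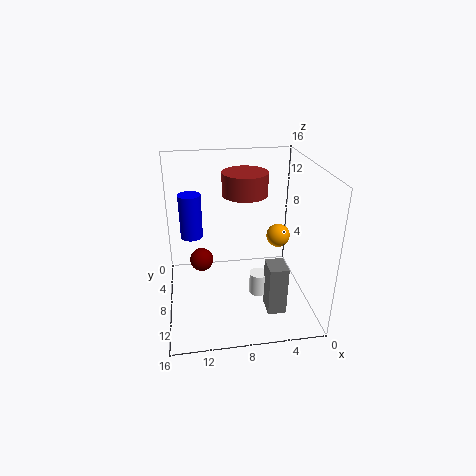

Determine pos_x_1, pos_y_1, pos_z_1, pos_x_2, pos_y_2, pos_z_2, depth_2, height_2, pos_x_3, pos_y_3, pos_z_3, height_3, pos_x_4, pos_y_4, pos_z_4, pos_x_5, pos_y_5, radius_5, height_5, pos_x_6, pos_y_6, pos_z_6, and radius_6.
pos_x_1 = 12, pos_y_1 = 3, pos_z_1 = 2.5, pos_x_2 = 3.5, pos_y_2 = 10.5, pos_z_2 = 1, depth_2 = 2.5, height_2 = 5.5, pos_x_3 = 7, pos_y_3 = 6.5, pos_z_3 = 12.5, height_3 = 2.5, pos_x_4 = 2, pos_y_4 = 3.5, pos_z_4 = 5.5, pos_x_5 = 6, pos_y_5 = 10, radius_5 = 1, height_5 = 2.5, pos_x_6 = 13, pos_y_6 = 12.5, pos_z_6 = 11, radius_6 = 1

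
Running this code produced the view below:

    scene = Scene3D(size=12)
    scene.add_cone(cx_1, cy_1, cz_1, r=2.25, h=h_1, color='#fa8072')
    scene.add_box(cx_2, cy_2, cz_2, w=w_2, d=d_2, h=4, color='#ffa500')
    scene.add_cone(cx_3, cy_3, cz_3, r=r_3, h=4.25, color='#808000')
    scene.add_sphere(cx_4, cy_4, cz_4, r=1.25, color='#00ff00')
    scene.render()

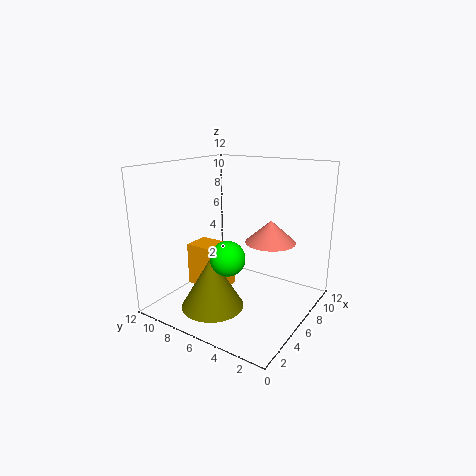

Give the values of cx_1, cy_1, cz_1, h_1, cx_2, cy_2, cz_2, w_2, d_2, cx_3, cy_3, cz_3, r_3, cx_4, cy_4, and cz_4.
cx_1 = 9
cy_1 = 4.5
cz_1 = 5
h_1 = 2
cx_2 = 6
cy_2 = 8
cz_2 = 0.25
w_2 = 2.5
d_2 = 3.75
cx_3 = 3
cy_3 = 6.5
cz_3 = 1
r_3 = 2.5
cx_4 = 2
cy_4 = 4.25
cz_4 = 6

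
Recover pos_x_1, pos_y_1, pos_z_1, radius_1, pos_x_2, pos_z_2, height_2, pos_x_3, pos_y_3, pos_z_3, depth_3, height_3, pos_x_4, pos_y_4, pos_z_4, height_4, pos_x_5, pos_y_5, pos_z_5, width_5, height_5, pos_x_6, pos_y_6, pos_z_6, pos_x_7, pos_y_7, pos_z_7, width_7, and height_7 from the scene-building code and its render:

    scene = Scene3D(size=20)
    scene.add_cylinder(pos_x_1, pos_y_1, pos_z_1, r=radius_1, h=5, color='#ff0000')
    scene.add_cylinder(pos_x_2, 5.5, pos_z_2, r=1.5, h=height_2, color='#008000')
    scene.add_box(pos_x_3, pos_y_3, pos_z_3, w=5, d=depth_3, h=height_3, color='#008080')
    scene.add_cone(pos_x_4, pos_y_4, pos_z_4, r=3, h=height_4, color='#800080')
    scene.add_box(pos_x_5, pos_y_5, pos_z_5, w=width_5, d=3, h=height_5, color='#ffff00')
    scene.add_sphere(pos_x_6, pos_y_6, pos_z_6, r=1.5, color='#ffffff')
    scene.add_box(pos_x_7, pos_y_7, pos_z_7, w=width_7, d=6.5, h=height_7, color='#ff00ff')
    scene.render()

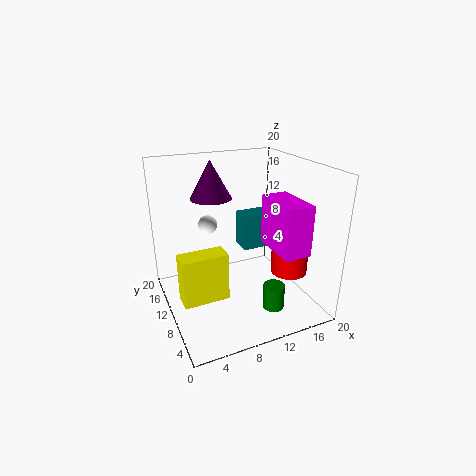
pos_x_1 = 16, pos_y_1 = 6, pos_z_1 = 5.5, radius_1 = 2.5, pos_x_2 = 13.5, pos_z_2 = 0.5, height_2 = 3.5, pos_x_3 = 13, pos_y_3 = 14, pos_z_3 = 5.5, depth_3 = 3.5, height_3 = 5.5, pos_x_4 = 8, pos_y_4 = 15, pos_z_4 = 14.5, height_4 = 5.5, pos_x_5 = 1.5, pos_y_5 = 8.5, pos_z_5 = 1.5, width_5 = 6.5, height_5 = 7, pos_x_6 = 8.5, pos_y_6 = 18.5, pos_z_6 = 9, pos_x_7 = 12.5, pos_y_7 = 1.5, pos_z_7 = 10, width_7 = 3.5, height_7 = 6.5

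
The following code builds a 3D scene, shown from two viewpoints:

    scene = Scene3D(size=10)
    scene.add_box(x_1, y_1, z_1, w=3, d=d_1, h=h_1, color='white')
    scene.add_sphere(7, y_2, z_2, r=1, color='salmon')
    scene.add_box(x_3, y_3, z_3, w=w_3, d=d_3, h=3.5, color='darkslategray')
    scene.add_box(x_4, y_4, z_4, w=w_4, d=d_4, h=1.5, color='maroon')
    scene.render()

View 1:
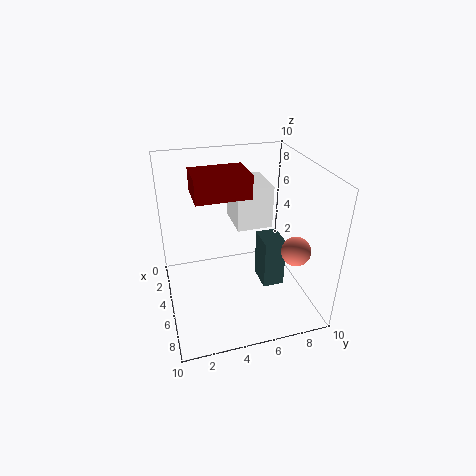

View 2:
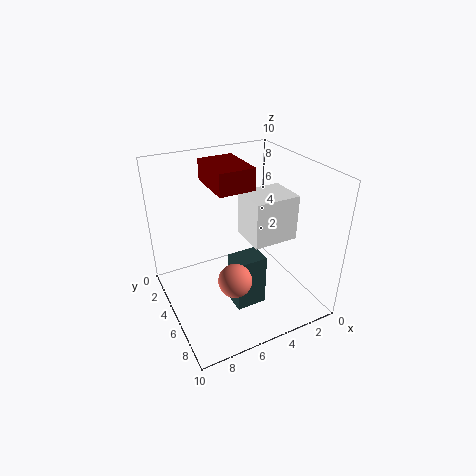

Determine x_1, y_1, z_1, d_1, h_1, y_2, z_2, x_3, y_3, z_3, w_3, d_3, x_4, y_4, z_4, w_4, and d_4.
x_1 = 2
y_1 = 5
z_1 = 5.5
d_1 = 2.5
h_1 = 3
y_2 = 8.5
z_2 = 4.5
x_3 = 4.5
y_3 = 6.5
z_3 = 1.5
w_3 = 2
d_3 = 1.5
x_4 = 4
y_4 = 2
z_4 = 8.5
w_4 = 2.5
d_4 = 3.5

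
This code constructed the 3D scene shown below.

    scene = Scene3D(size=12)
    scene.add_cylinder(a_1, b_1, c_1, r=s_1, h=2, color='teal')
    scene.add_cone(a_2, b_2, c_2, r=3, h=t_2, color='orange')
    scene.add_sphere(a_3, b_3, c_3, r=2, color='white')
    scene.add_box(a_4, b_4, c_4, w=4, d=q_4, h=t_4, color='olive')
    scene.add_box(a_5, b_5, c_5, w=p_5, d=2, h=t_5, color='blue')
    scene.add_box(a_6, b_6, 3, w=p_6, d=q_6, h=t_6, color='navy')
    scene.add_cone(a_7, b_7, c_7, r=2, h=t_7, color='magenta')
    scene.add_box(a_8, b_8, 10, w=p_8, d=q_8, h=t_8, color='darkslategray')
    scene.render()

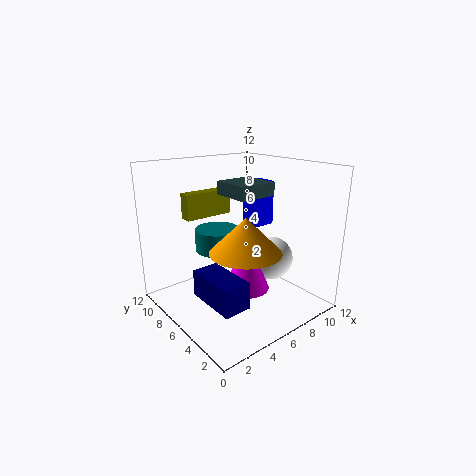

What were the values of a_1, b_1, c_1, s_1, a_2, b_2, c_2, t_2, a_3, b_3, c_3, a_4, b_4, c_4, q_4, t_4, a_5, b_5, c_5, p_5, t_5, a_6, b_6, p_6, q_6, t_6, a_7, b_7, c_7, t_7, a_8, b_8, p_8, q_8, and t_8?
a_1 = 6; b_1 = 9; c_1 = 4; s_1 = 2; a_2 = 6; b_2 = 5; c_2 = 5; t_2 = 3; a_3 = 10; b_3 = 6; c_3 = 3; a_4 = 2; b_4 = 7; c_4 = 8; q_4 = 1; t_4 = 2; a_5 = 9; b_5 = 7; c_5 = 6; p_5 = 2; t_5 = 4; a_6 = 1; b_6 = 1; p_6 = 2; q_6 = 4; t_6 = 2; a_7 = 7; b_7 = 6; c_7 = 1; t_7 = 5; a_8 = 4; b_8 = 3; p_8 = 3; q_8 = 3; t_8 = 1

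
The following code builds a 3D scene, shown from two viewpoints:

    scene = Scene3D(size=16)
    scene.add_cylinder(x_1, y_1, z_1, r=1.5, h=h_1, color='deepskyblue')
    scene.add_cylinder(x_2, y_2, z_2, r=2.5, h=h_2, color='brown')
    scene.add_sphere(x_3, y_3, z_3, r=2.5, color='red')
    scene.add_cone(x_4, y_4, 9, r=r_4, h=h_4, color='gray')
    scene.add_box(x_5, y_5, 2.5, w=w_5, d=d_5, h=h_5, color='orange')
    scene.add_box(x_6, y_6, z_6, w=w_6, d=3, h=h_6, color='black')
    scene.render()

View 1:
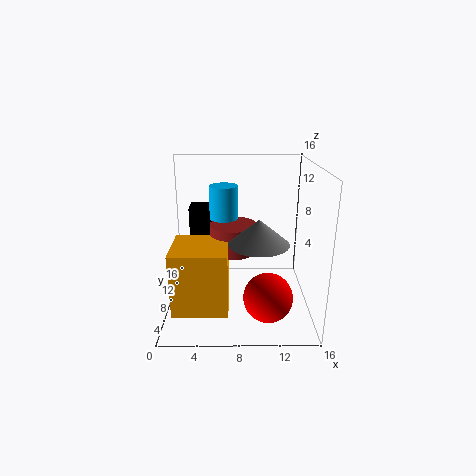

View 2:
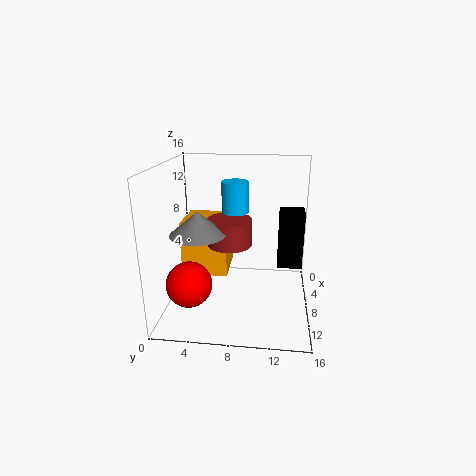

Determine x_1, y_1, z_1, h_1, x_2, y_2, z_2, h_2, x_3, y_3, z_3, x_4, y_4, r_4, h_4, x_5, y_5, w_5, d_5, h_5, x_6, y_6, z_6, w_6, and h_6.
x_1 = 6.5; y_1 = 7.5; z_1 = 10.5; h_1 = 3.5; x_2 = 7.5; y_2 = 7; z_2 = 7; h_2 = 3; x_3 = 11; y_3 = 3; z_3 = 3.5; x_4 = 10; y_4 = 4; r_4 = 3; h_4 = 2.5; x_5 = 1.5; y_5 = 1; w_5 = 5.5; d_5 = 5.5; h_5 = 6.5; x_6 = 2; y_6 = 12.5; z_6 = 3; w_6 = 3; h_6 = 7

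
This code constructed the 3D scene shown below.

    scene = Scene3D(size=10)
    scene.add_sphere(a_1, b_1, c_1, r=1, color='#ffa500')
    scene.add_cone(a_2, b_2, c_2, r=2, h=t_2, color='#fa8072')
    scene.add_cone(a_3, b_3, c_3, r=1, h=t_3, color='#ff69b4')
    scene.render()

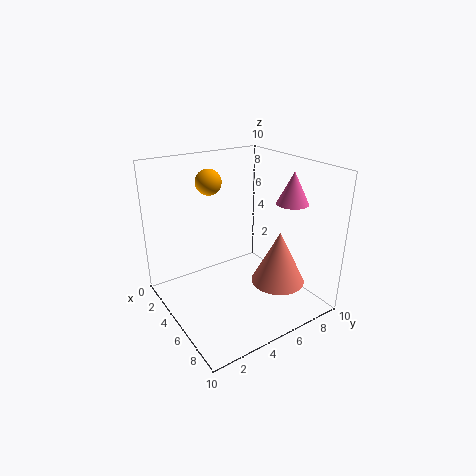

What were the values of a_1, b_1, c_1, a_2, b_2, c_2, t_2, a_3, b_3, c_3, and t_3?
a_1 = 1, b_1 = 5, c_1 = 8, a_2 = 6, b_2 = 8, c_2 = 1, t_2 = 4, a_3 = 8, b_3 = 7, c_3 = 8, t_3 = 2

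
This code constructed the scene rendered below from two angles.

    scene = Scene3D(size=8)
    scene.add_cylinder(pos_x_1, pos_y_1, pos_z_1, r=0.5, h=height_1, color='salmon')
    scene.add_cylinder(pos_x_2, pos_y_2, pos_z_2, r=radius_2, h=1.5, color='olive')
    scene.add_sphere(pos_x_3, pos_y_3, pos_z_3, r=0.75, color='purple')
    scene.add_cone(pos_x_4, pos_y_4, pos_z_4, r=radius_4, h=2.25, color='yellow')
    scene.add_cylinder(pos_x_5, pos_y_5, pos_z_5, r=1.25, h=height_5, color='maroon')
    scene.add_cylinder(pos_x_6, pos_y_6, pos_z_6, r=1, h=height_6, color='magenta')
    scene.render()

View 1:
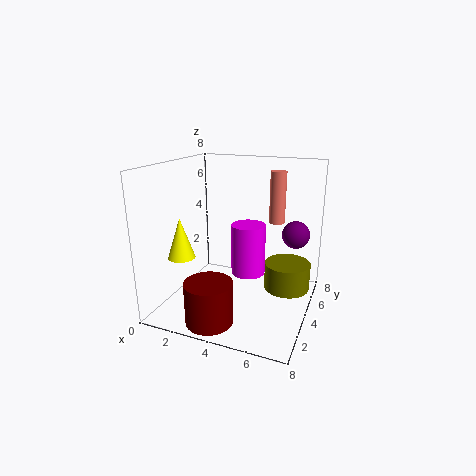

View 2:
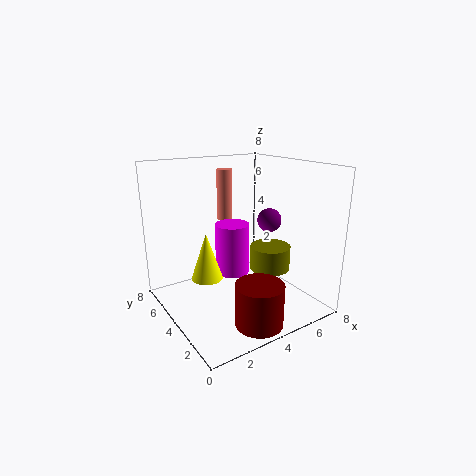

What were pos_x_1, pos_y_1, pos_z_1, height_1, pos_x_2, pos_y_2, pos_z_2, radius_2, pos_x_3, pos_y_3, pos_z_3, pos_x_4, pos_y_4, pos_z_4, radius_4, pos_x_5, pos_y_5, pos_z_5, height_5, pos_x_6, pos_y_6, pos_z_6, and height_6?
pos_x_1 = 5.25
pos_y_1 = 7.5
pos_z_1 = 4
height_1 = 3.25
pos_x_2 = 6.75
pos_y_2 = 4.5
pos_z_2 = 1.25
radius_2 = 1.25
pos_x_3 = 7
pos_y_3 = 5
pos_z_3 = 4.25
pos_x_4 = 1.25
pos_y_4 = 2.5
pos_z_4 = 3
radius_4 = 0.75
pos_x_5 = 3.5
pos_y_5 = 1.25
pos_z_5 = 0.25
height_5 = 2.25
pos_x_6 = 4.25
pos_y_6 = 5
pos_z_6 = 1.5
height_6 = 3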